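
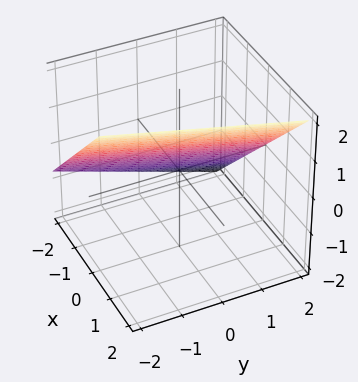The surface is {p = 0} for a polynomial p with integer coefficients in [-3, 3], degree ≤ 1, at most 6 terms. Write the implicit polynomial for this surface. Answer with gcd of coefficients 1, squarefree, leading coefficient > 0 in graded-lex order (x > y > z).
1. Degree: the surface is flat (a plane), so deg p = 1.
2. Observable constraints: it crosses the y-axis at the gridline y = 2.
3. The integer polynomial consistent with all of this is the stated p.

3*x - y - 3*z + 2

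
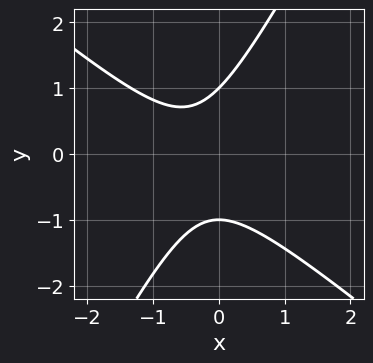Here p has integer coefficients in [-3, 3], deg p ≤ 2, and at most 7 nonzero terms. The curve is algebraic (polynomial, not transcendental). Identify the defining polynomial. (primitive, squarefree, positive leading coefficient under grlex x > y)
3*x^2 + 2*x*y - 2*y^2 + 2*x + 2

(a) The degree is 2 — a generic line meets the curve in up to 2 points.
(b) From the visible intercepts: among the integer gridlines, it crosses the y-axis at y ∈ {-1, 1}; no x-intercept at any integer in the box.
(c) These observations pin down the coefficients.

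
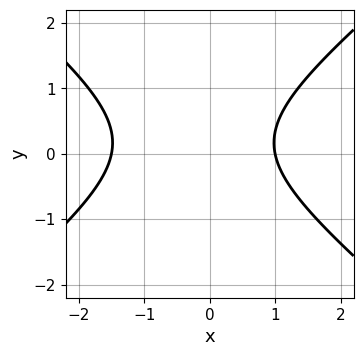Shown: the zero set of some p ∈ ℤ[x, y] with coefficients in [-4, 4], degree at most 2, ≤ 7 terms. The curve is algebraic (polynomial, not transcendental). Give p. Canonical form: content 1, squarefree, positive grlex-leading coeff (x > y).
2*x^2 - 3*y^2 + x + y - 3

1. deg p = 2. A generic line meets the curve in up to 2 points.
2. Reading off the gridlines: it misses every integer gridline on the y-axis; it crosses the x-axis at the gridline x = 1.
3. Fitting integer coefficients to these (and the overall shape) gives p.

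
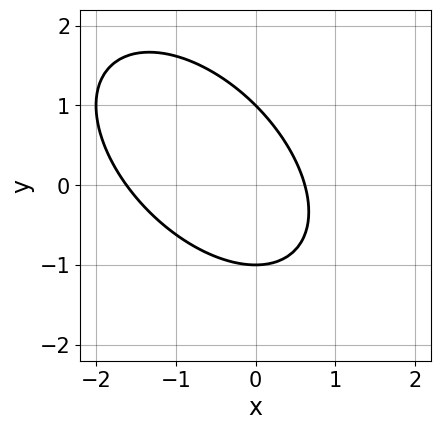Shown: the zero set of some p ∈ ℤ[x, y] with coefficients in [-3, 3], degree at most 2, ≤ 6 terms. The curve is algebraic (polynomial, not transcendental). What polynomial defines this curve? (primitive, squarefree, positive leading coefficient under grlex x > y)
x^2 + x*y + y^2 + x - 1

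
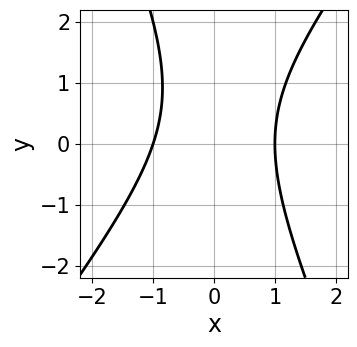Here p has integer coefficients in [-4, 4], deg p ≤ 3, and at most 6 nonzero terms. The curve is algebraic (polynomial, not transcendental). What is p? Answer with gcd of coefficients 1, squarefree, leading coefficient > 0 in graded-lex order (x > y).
3*x^2 - x*y - y^2 + y - 3

First, the degree is 2 — the shape is more complex than any degree-1 curve.
Then, reading off the gridlines: the curve avoids every integer y-axis point in the box; the x-axis gridline crossings are at x ∈ {-1, 1}.
Finally, the integer polynomial consistent with all of this is the stated p.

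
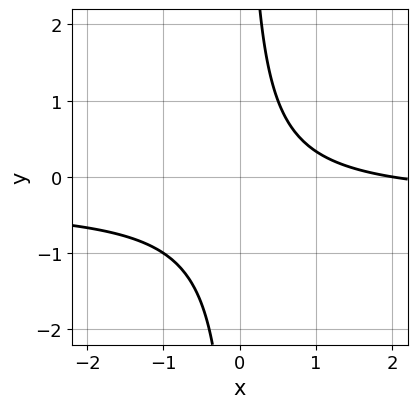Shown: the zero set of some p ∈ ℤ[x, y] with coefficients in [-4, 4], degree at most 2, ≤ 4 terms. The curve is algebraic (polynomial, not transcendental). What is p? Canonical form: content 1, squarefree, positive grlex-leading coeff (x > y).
3*x*y + x - 2

(a) The degree is 2 — a generic line meets the curve in up to 2 points.
(b) From the visible intercepts: one x-axis crossing is at x = 2; the curve avoids every integer y-axis point in the box.
(c) Assembling these constraints gives the stated polynomial.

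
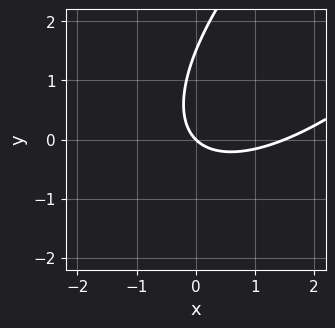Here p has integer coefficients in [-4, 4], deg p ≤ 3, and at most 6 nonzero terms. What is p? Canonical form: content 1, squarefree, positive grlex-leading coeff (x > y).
First, deg p = 2. A generic line meets the curve in up to 2 points.
Then, against the integer gridlines: one y-axis crossing is at y = 0; it crosses the x-axis at the gridline x = 0.
Finally, putting this together gives p.

2*x^2 - 3*x*y + 2*y^2 - 3*x - 3*y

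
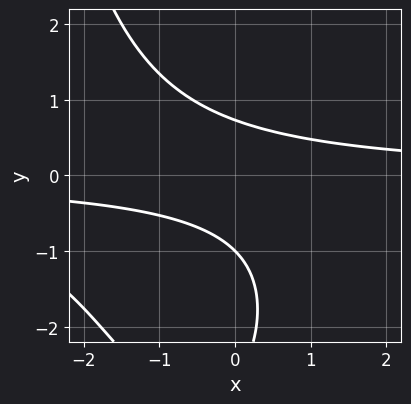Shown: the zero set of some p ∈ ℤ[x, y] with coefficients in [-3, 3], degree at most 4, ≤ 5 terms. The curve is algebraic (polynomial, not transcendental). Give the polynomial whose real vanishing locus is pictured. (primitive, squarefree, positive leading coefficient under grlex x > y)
Degree: no degree-3 curve has this shape, so deg p = 4.
Checking where it meets the axes: one y-axis crossing is at y = -1; it misses every integer gridline on the x-axis.
Putting this together gives p.

x^2*y^2 - y^3 - 3*x*y - 3*y^2 + 2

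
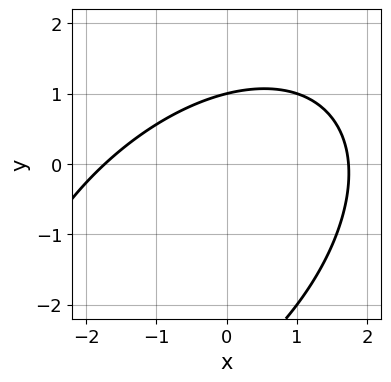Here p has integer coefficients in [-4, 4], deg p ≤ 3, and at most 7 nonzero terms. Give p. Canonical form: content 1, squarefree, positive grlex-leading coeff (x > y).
x^2 - x*y + y^2 + 2*y - 3

(a) deg p = 2. The shape is more complex than any degree-1 curve.
(b) Against the integer gridlines: one y-axis crossing is at y = 1.
(c) Assembling these constraints gives the stated polynomial.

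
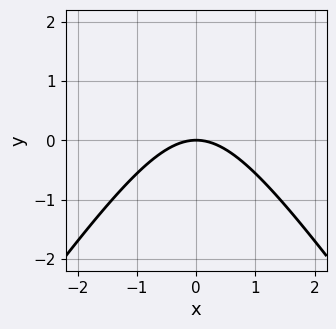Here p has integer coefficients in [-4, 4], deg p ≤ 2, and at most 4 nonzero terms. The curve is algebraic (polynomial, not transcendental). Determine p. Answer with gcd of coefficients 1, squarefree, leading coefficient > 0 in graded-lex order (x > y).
2*x^2 - y^2 + 3*y

(a) Degree: the shape is more complex than any degree-1 curve, so deg p = 2.
(b) Symmetries: it's symmetric under x → −x, forcing even powers of x.
(c) Against the integer gridlines: one y-axis crossing is at y = 0; it meets the x-axis at x = 0 (among the integer gridlines).
(d) These observations pin down the coefficients.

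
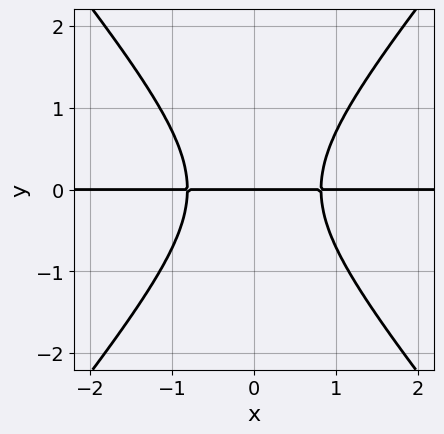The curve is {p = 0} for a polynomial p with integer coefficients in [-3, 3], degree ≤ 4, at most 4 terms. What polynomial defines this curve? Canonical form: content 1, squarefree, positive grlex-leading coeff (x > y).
3*x^2*y - 2*y^3 - 2*y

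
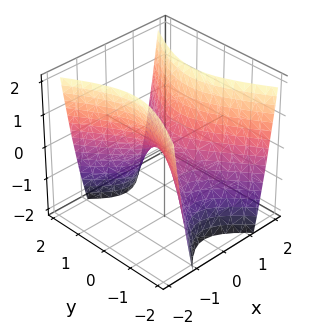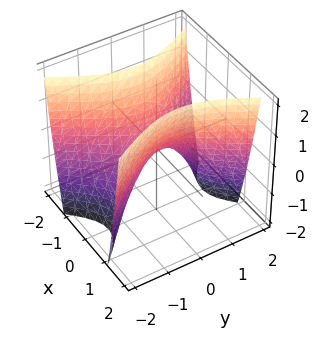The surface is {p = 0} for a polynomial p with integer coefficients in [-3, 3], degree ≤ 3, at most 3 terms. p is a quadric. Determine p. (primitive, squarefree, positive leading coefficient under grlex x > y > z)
The degree is 2 — a hyperbolic paraboloid; a quadric.
Symmetries: mirror symmetry y ↦ −y ⇒ only even powers of y; the x ↦ −x reflection is a symmetry, so x appears only in even powers.
Reading off the gridlines: it meets the x-axis at x = 0 (among the integer gridlines); one y-axis crossing is at y = 0.
Solving for integer coefficients yields p as stated.

2*x^2 - y^2 - z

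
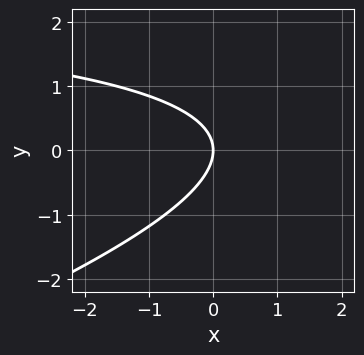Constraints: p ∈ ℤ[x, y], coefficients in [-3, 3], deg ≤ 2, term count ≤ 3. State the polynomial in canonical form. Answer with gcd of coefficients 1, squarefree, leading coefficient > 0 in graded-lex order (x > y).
x*y - 3*y^2 - 3*x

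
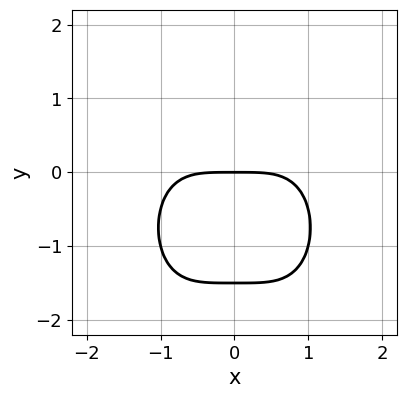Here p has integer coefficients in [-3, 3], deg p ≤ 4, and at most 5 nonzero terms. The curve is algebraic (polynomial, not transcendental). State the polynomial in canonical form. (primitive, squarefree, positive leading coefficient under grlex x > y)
First, the degree is 4 — the shape is more complex than any degree-3 curve.
Then, symmetries: mirror symmetry x ↦ −x ⇒ only even powers of x.
Then, reading off the gridlines: it crosses the x-axis at the gridline x = 0; one y-axis crossing is at y = 0.
Finally, these observations pin down the coefficients.

x^4 + 2*y^2 + 3*y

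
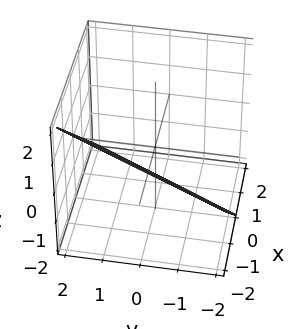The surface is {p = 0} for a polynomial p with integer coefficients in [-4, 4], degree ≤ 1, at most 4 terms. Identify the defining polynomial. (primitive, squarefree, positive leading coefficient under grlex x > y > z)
2*x - y + 2*z + 2

(a) deg p = 1.
(b) From the visible intercepts: it crosses the z-axis at the gridline z = -1; it meets the x-axis at x = -1 (among the integer gridlines); it meets the y-axis at y = 2 (among the integer gridlines).
(c) Putting this together gives p.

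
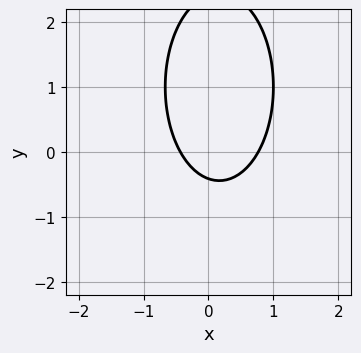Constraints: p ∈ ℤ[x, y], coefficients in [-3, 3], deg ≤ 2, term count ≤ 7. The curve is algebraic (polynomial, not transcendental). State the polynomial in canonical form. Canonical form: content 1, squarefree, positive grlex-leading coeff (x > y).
3*x^2 + y^2 - x - 2*y - 1

1. Degree: no degree-1 curve has this shape, so deg p = 2.
2. The integer polynomial consistent with all of this is the stated p.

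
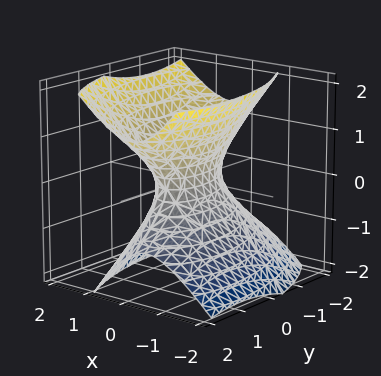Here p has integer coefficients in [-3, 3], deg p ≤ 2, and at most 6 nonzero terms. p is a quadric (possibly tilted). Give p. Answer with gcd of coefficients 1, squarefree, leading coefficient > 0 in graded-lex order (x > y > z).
3*x^2 + x*y - x*z + y^2 - 2*z^2 - 1

(a) deg p = 2.
(b) Reading off the gridlines: among the integer gridlines, it crosses the y-axis at y ∈ {-1, 1}; it misses every integer gridline on the z-axis.
(c) Matching integer coefficients to the picture gives p.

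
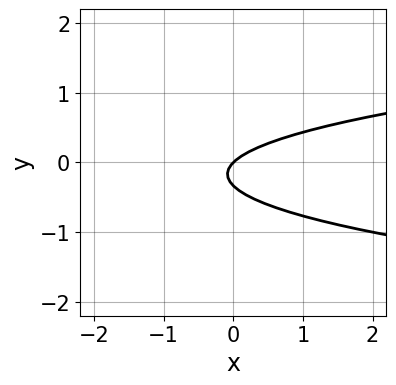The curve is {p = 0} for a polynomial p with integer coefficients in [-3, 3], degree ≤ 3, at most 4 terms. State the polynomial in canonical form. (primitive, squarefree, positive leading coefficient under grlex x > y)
3*y^2 - x + y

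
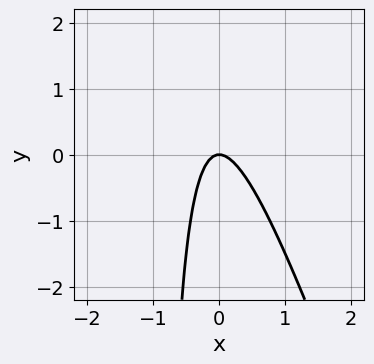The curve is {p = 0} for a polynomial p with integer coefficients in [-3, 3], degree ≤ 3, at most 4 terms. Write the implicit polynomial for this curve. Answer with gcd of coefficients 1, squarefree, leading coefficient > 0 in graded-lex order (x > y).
deg p = 2. A generic line meets the curve in up to 2 points.
Checking where it meets the axes: it meets the y-axis at y = 0 (among the integer gridlines); one x-axis crossing is at x = 0.
Matching integer coefficients to the picture gives p.

3*x^2 + x*y + y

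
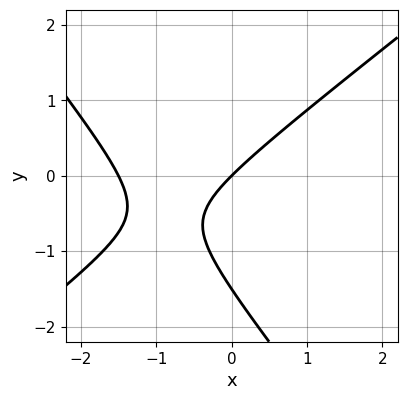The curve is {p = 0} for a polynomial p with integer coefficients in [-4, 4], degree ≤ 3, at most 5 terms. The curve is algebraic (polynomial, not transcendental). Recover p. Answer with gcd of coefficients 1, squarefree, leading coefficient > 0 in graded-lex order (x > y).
Degree: no degree-1 curve has this shape, so deg p = 2.
Against the integer gridlines: it crosses the x-axis at the gridline x = 0; it crosses the y-axis at the gridline y = 0.
Putting this together gives p.

2*x^2 - x*y - 2*y^2 + 3*x - 3*y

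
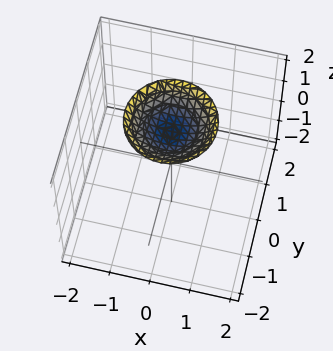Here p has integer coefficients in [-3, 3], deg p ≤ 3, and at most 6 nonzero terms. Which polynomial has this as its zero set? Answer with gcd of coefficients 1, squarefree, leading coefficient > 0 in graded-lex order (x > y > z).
x^2 + y^2 - 2*z + 3

(a) The degree is 2 — no degree-1 surface has this shape.
(b) Symmetries: every cross-section ⟂ z is a circle, so x, y appear only via x² + y².
(c) Against the integer gridlines: no y-intercept at any integer in the box; the surface avoids every integer x-axis point in the box.
(d) Solving for integer coefficients yields p as stated.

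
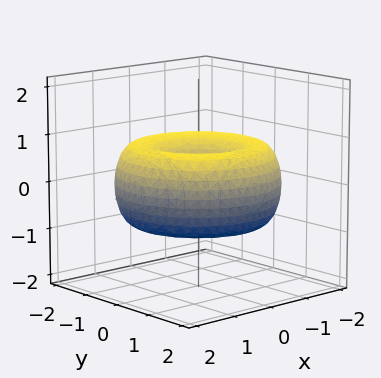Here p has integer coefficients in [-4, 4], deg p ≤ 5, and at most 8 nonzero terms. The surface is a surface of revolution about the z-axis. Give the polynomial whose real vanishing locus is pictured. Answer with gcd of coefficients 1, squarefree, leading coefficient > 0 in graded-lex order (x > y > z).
deg p = 4. A generic line meets the surface in up to 4 points.
By symmetry, the z-axis is an axis of rotation, so x and y enter only as x² + y².
Checking where it meets the axes: it meets the y-axis at y = 0 (among the integer gridlines); a circular section at z = 0 has radius between 1 and 2; one x-axis crossing is at x = 0; one z-axis crossing is at z = 0.
Matching integer coefficients to the picture gives p.

x^4 + 2*x^2*y^2 + y^4 - 3*x^2 - 3*y^2 + 3*z^2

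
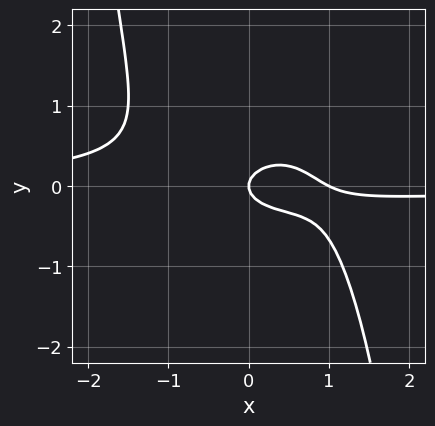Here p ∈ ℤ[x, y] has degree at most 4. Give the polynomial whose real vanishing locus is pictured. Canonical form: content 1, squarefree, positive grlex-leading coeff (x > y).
The degree is 4 — no degree-3 curve has this shape.
Observable constraints: the x-axis gridline crossings are at x ∈ {0, 1}; one y-axis crossing is at y = 0.
Fitting integer coefficients to these (and the overall shape) gives p.

2*x^3*y + x^2 + 3*y^2 - x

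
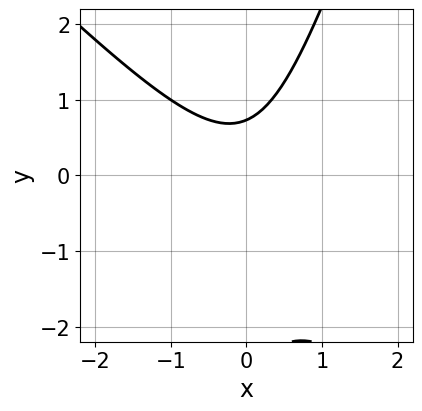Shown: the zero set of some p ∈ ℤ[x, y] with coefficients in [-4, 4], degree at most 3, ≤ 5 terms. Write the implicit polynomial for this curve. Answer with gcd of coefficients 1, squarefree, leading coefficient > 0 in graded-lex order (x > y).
deg p = 2. No degree-1 curve has this shape.
Checking where it meets the axes: no x-intercept at any integer in the box.
These observations pin down the coefficients.

3*x^2 + 2*x*y - y^2 - 2*y + 2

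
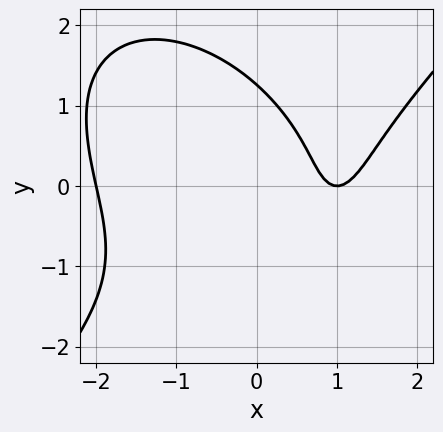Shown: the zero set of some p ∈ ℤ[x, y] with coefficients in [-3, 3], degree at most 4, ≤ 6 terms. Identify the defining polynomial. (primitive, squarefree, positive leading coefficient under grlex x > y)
First, the degree is 3 — a generic line meets the curve in up to 3 points.
Next, reading off the gridlines: the x-axis gridline crossings are at x ∈ {-2, 1}.
Finally, putting this together gives p.

x^3 - y^3 - x*y - 3*x + 2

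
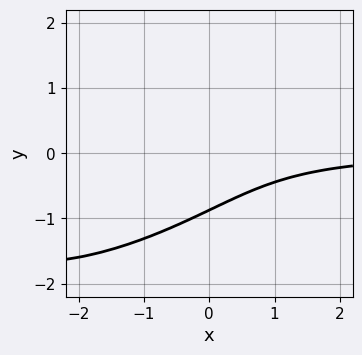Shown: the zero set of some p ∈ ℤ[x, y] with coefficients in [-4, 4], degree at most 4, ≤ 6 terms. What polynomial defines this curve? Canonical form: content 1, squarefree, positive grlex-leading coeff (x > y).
The degree is 3 — the shape is more complex than any degree-2 curve.
Checking where it meets the axes: the curve avoids every integer x-axis point in the box.
Matching integer coefficients to the picture gives p.

x^2*y - 2*x*y^2 + 3*y^3 + 2*x*y + 2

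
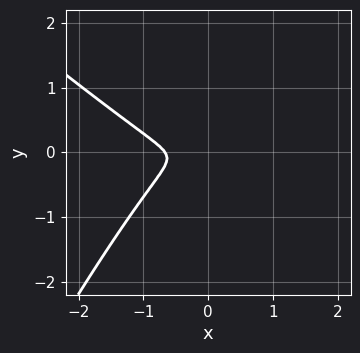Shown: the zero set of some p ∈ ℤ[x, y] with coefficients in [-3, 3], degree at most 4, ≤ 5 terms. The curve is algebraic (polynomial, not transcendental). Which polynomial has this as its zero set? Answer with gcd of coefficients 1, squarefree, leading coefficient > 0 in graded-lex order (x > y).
deg p = 3. A generic line meets the curve in up to 3 points.
Putting this together gives p.

3*x^3 + 2*x^2*y - 2*x*y^2 + 2*x^2 + 3*y^2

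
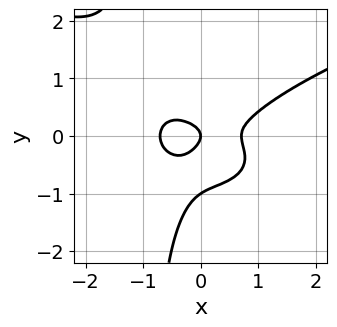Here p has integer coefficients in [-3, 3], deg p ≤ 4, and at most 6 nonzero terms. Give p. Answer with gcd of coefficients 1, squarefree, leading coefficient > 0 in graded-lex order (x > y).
3*x*y^3 - 2*x^3 + 3*y^3 + 3*y^2 + x

First, the degree is 4 — the shape is more complex than any degree-3 curve.
Then, checking where it meets the axes: the y-axis gridline crossings are at y ∈ {-1, 0}; it crosses the x-axis at the gridline x = 0.
Finally, together with the visible shape, these determine p as stated.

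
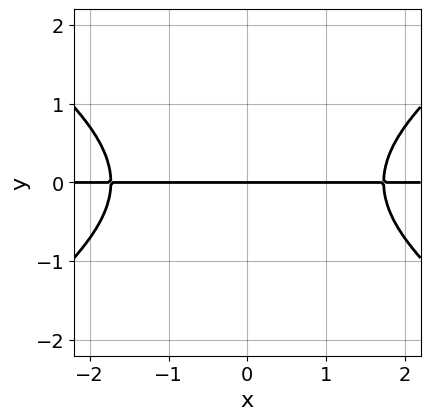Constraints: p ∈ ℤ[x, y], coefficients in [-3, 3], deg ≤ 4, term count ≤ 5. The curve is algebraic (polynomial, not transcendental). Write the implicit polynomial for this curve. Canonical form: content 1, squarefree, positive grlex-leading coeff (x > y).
x^2*y - 2*y^3 - 3*y

1. The degree is 3 — the shape is more complex than any degree-2 curve.
2. Symmetries: mirror symmetry x ↦ −x ⇒ only even powers of x.
3. Observable constraints: every point of the x-axis in the box is on the curve; it meets the y-axis at y = 0 (among the integer gridlines).
4. These observations pin down the coefficients.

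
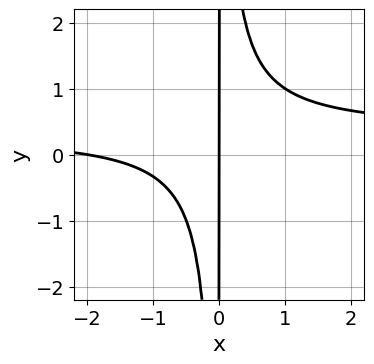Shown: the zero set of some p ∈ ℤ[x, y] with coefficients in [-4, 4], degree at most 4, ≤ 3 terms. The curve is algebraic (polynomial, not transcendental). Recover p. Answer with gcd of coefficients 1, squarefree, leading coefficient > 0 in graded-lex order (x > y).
3*x^2*y - x^2 - 2*x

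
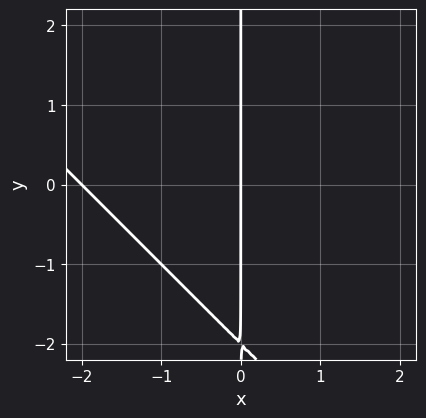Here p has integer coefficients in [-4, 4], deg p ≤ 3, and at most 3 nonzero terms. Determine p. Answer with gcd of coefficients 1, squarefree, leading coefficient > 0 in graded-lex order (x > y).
(a) Degree: the shape is more complex than any degree-1 curve, so deg p = 2.
(b) Reading off the gridlines: every point of the y-axis in the box is on the curve; among the integer gridlines, it crosses the x-axis at x ∈ {-2, 0}.
(c) The integer polynomial consistent with all of this is the stated p.

x^2 + x*y + 2*x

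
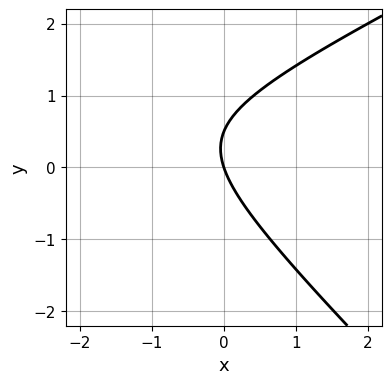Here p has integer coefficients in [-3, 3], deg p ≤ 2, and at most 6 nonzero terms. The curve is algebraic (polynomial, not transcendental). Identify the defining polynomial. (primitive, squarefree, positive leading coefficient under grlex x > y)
(a) deg p = 2.
(b) From the axis intercepts and sections: it meets the y-axis at y = 0 (among the integer gridlines); it crosses the x-axis at the gridline x = 0.
(c) These observations pin down the coefficients.

x^2 - x*y - 2*y^2 + 3*x + y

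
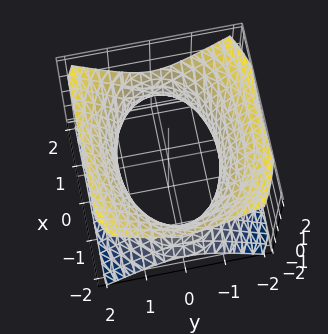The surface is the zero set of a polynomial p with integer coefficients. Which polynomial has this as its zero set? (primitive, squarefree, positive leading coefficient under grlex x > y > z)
First, the degree is 2 — an hourglass — one-sheet hyperboloid; a quadric.
Then, symmetries: the z ↦ −z reflection is a symmetry, so z appears only in even powers; it's symmetric under x → −x, forcing even powers of x; mirror symmetry y ↦ −y ⇒ only even powers of y.
Then, from the visible intercepts: it misses every integer gridline on the z-axis.
Finally, assembling these constraints gives the stated polynomial.

x^2 + 2*y^2 - 2*z^2 - 3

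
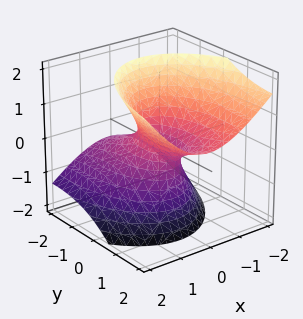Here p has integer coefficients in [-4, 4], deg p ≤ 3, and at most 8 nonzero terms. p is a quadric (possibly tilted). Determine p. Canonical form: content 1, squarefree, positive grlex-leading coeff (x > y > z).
3*x^2 + x*z + y^2 - 3*y*z - 2*z^2 - 1

(a) deg p = 2.
(b) From the axis intercepts and sections: the y-axis gridline crossings are at y ∈ {-1, 1}; no z-intercept at any integer in the box.
(c) Fitting integer coefficients to these (and the overall shape) gives p.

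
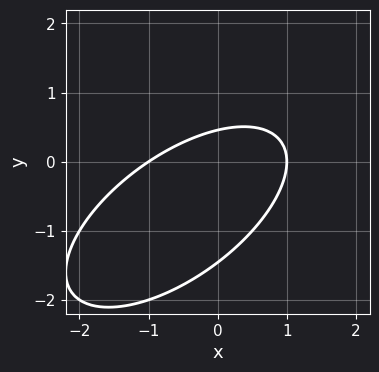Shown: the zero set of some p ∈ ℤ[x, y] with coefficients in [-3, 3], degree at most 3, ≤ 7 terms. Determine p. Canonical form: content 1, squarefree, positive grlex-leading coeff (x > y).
2*x^2 - 3*x*y + 3*y^2 + 3*y - 2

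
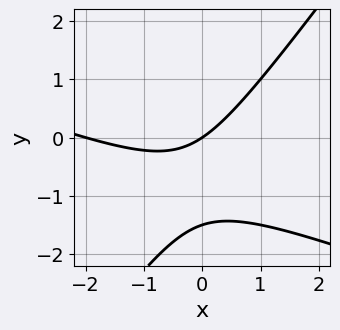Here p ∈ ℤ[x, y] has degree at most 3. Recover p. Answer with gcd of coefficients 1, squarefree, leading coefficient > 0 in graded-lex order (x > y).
x^2 + 2*x*y - 2*y^2 + 2*x - 3*y

(a) The degree is 2 — the shape is more complex than any degree-1 curve.
(b) From the axis intercepts and sections: the x-axis gridline crossings are at x ∈ {-2, 0}; one y-axis crossing is at y = 0.
(c) Together with the visible shape, these determine p as stated.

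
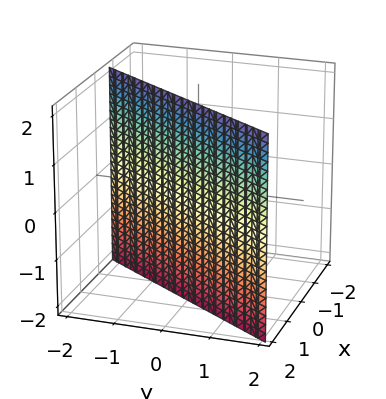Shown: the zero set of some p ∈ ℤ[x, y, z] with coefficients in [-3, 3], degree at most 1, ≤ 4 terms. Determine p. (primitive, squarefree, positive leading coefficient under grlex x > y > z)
3*x - 2*y - 2

deg p = 1. Every cross-section is a straight line — this is a plane.
Against the integer gridlines: it meets the y-axis at y = -1 (among the integer gridlines); the surface avoids every integer z-axis point in the box.
Matching integer coefficients to the picture gives p.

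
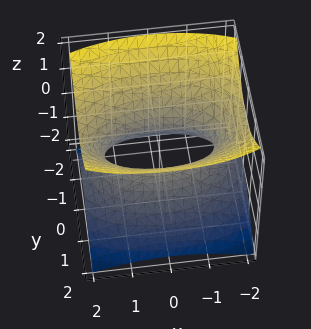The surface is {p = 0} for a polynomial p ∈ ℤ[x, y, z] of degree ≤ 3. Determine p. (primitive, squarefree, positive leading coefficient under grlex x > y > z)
First, degree: one connected sheet with a waist; a quadric, so deg p = 2.
Then, symmetries: mirror symmetry z ↦ −z ⇒ only even powers of z; mirror symmetry x ↦ −x ⇒ only even powers of x; it's symmetric under y → −y, forcing even powers of y.
Next, against the integer gridlines: the surface avoids every integer z-axis point in the box.
Finally, these observations pin down the coefficients.

x^2 + 3*y^2 - 3*z^2 - 2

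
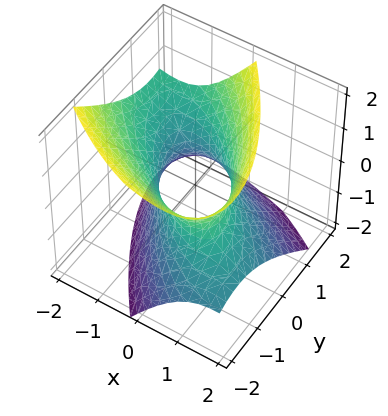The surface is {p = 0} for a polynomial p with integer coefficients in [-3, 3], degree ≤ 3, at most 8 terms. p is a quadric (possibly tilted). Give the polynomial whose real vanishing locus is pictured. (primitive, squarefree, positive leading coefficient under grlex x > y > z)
Degree: the shape is more complex than any degree-1 surface, so deg p = 2.
From the visible intercepts: the surface avoids every integer z-axis point in the box; the x-axis gridline crossings are at x ∈ {-1, 1}; the y-axis gridline crossings are at y ∈ {-1, 1}.
Solving for integer coefficients yields p as stated.

2*x^2 + 3*x*y + 2*x*z + 2*y^2 - 2*z^2 - 2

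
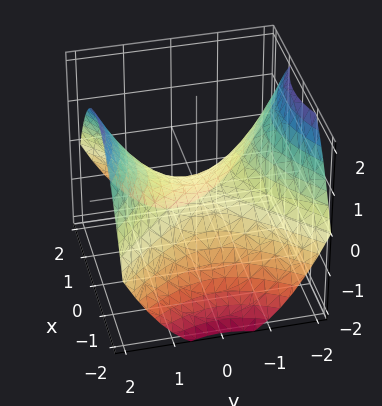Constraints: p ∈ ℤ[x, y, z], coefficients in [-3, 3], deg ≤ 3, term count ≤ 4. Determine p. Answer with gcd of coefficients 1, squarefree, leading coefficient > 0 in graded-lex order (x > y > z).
deg p = 2.
Symmetries: the x ↦ −x reflection is a symmetry, so x appears only in even powers; it's symmetric under y → −y, forcing even powers of y.
From the visible intercepts: one z-axis crossing is at z = 0; one y-axis crossing is at y = 0; it crosses the x-axis at the gridline x = 0.
These observations pin down the coefficients.

x^2 - y^2 + 2*z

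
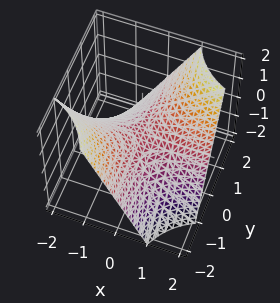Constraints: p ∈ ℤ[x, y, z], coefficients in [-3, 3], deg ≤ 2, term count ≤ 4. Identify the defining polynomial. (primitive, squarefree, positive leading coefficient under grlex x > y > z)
x*y - z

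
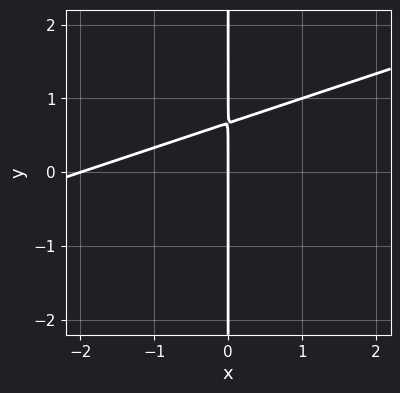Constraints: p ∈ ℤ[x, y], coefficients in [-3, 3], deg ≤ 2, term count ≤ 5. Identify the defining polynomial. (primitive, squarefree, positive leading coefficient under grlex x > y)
x^2 - 3*x*y + 2*x

1. Degree: a generic line meets the curve in up to 2 points, so deg p = 2.
2. From the visible intercepts: the visible y-axis segment lies entirely on the curve; among the integer gridlines, it crosses the x-axis at x ∈ {-2, 0}.
3. These observations pin down the coefficients.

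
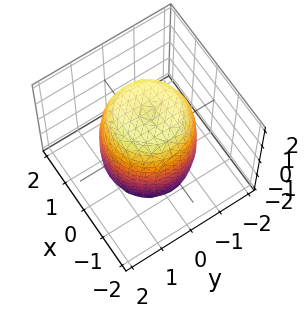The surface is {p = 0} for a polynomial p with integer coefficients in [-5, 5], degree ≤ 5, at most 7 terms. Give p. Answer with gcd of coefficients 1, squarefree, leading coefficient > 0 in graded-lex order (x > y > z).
(a) Degree: a generic line meets the surface in up to 4 points, so deg p = 4.
(b) Symmetries: every cross-section ⟂ z is a circle, so x, y appear only via x² + y².
(c) From the visible intercepts: a circular section at z = 1 has radius between 1 and 2.
(d) Fitting integer coefficients to these (and the overall shape) gives p.

2*x^4 + 4*x^2*y^2 + 2*y^4 - 2*x^2 - 2*y^2 + z^2 - 3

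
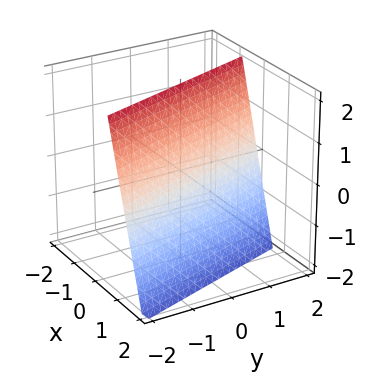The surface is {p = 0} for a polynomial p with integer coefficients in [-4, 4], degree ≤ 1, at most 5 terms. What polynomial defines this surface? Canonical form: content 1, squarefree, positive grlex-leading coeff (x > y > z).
3*x + y + z - 2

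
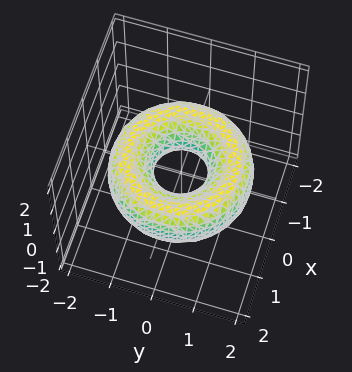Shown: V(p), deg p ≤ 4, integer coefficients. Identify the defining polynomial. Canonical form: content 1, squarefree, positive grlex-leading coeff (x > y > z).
The degree is 4 — no degree-3 surface has this shape.
Symmetries: rotational symmetry about the z-axis ⇒ p depends on x, y only through x² + y².
From the axis intercepts and sections: it misses every integer gridline on the z-axis; a circular section at z = 0 has radius between 0 and 1.
The integer polynomial consistent with all of this is the stated p.

x^4 + 2*x^2*y^2 + y^4 - 3*x^2 - 3*y^2 + 3*z^2 + 1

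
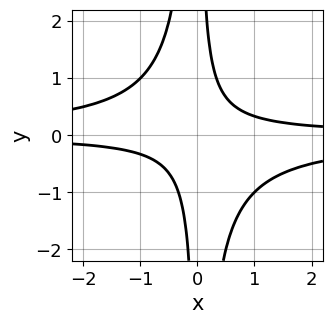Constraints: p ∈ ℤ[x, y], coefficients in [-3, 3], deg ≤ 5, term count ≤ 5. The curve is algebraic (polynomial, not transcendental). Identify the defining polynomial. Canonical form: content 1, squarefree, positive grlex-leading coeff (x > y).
1. deg p = 4.
2. Against the integer gridlines: it misses every integer gridline on the x-axis; no y-intercept at any integer in the box.
3. These observations pin down the coefficients.

3*x^2*y^2 + 2*x*y - 1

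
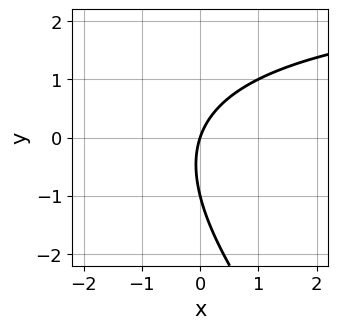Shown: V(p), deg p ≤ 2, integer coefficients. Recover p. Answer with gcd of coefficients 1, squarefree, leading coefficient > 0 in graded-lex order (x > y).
x*y + y^2 - 3*x + y

deg p = 2.
Reading off the gridlines: the y-axis gridline crossings are at y ∈ {-1, 0}; one x-axis crossing is at x = 0.
Assembling these constraints gives the stated polynomial.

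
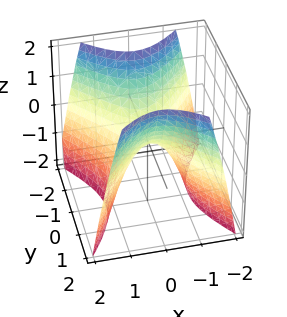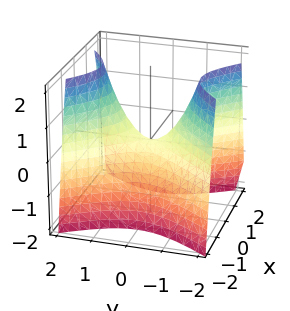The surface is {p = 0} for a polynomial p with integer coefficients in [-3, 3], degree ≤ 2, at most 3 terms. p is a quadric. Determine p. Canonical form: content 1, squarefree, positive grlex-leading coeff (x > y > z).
3*x^2 - 2*y^2 + 2*z

deg p = 2. A hyperbolic paraboloid; a quadric.
Symmetries: the x ↦ −x reflection is a symmetry, so x appears only in even powers; mirror symmetry y ↦ −y ⇒ only even powers of y.
From the visible intercepts: one x-axis crossing is at x = 0; it meets the y-axis at y = 0 (among the integer gridlines); one z-axis crossing is at z = 0.
Matching integer coefficients to the picture gives p.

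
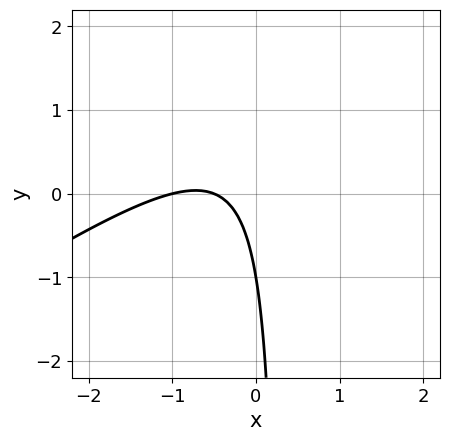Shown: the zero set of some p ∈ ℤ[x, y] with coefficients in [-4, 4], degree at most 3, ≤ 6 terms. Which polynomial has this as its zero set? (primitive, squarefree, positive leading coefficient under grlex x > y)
2*x^2 - 3*x*y + 3*x + y + 1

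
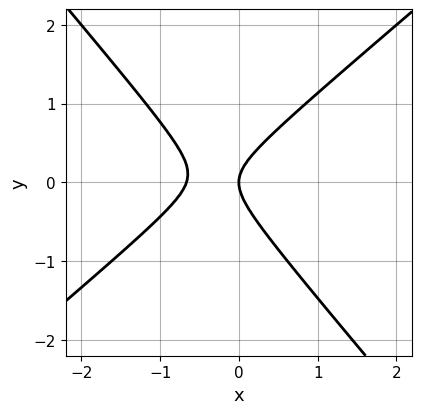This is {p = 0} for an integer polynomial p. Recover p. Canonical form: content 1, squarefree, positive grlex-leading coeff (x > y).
Degree: no degree-1 curve has this shape, so deg p = 2.
From the visible intercepts: it meets the y-axis at y = 0 (among the integer gridlines); it meets the x-axis at x = 0 (among the integer gridlines).
Putting this together gives p.

3*x^2 - x*y - 3*y^2 + 2*x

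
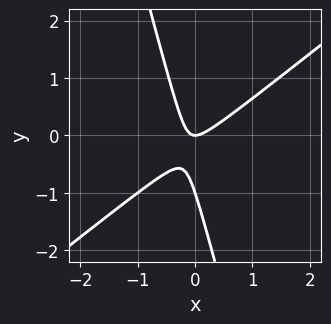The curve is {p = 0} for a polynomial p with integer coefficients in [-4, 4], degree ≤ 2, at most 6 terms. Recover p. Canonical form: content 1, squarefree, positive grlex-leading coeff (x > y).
3*x^2 - 3*x*y - y^2 - y

First, deg p = 2.
Next, reading off the gridlines: one x-axis crossing is at x = 0; the y-axis gridline crossings are at y ∈ {-1, 0}.
Finally, assembling these constraints gives the stated polynomial.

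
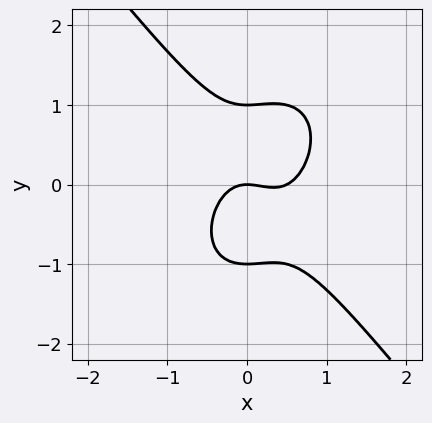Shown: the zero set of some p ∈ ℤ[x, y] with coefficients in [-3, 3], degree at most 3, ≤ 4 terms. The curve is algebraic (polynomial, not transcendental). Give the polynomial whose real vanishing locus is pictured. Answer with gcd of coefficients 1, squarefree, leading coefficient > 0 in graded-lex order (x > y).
1. Degree: the shape is more complex than any degree-2 curve, so deg p = 3.
2. From the visible intercepts: it meets the x-axis at x = 0 (among the integer gridlines); among the integer gridlines, it crosses the y-axis at y ∈ {-1, 0, 1}.
3. These observations pin down the coefficients.

2*x^3 + y^3 - x^2 - y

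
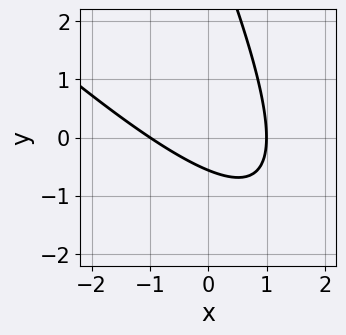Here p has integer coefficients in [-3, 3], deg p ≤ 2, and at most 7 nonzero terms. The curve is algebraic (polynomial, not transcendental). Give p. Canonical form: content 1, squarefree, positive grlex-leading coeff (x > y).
Degree: no degree-1 curve has this shape, so deg p = 2.
From the visible intercepts: the x-axis gridline crossings are at x ∈ {-1, 1}.
Together with the visible shape, these determine p as stated.

2*x^2 + 3*x*y + y^2 - 3*y - 2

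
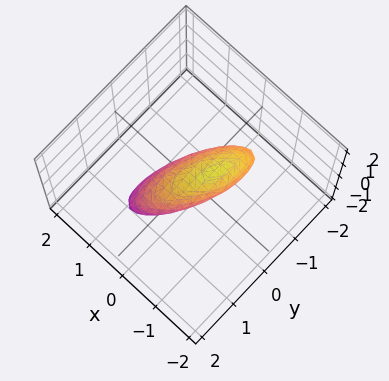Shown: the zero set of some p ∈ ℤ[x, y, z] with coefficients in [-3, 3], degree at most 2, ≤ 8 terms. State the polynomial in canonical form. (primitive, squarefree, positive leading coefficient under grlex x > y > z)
3*x^2 - 2*x*y + 2*x*z + y^2 + 2*z^2 - 1

First, the degree is 2 — a generic line meets the surface in up to 2 points.
Then, from the axis intercepts and sections: among the integer gridlines, it crosses the y-axis at y ∈ {-1, 1}.
Finally, these observations pin down the coefficients.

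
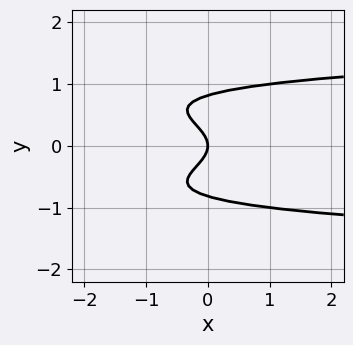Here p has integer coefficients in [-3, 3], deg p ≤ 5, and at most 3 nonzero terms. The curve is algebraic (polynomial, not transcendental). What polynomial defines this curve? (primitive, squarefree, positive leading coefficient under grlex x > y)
3*y^4 - 2*y^2 - x

1. deg p = 4. No degree-3 curve has this shape.
2. Symmetries: mirror symmetry y ↦ −y ⇒ only even powers of y.
3. Checking where it meets the axes: it crosses the x-axis at the gridline x = 0; one y-axis crossing is at y = 0.
4. Assembling these constraints gives the stated polynomial.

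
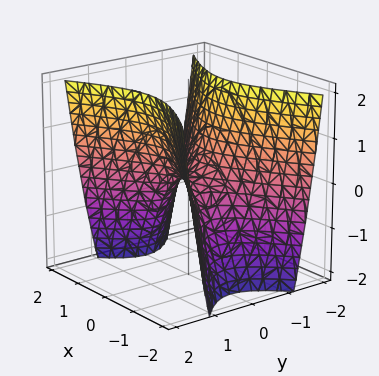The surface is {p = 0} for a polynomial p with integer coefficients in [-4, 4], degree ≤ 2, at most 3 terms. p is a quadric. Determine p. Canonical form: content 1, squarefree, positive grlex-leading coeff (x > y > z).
The degree is 2 — a saddle surface; a quadric.
Symmetries: mirror symmetry x ↦ −x ⇒ only even powers of x; the y ↦ −y reflection is a symmetry, so y appears only in even powers.
From the visible intercepts: it crosses the x-axis at the gridline x = 0; it crosses the z-axis at the gridline z = 0.
Putting this together gives p.

x^2 - 2*y^2 + z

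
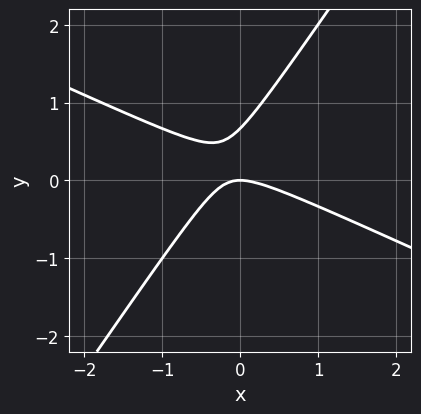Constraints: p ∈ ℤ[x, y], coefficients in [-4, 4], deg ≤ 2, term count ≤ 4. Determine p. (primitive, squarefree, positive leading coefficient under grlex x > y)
First, degree: the shape is more complex than any degree-1 curve, so deg p = 2.
Next, checking where it meets the axes: it meets the x-axis at x = 0 (among the integer gridlines); one y-axis crossing is at y = 0.
Finally, matching integer coefficients to the picture gives p.

2*x^2 + 3*x*y - 3*y^2 + 2*y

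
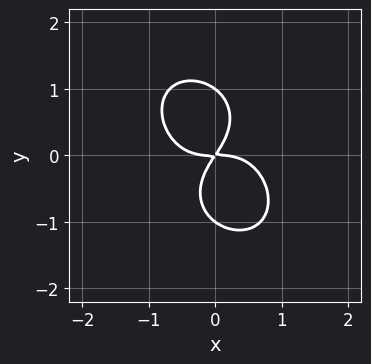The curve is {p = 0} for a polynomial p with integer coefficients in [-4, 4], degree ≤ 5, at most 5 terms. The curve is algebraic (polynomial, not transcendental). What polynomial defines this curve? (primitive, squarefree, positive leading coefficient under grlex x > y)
1. The degree is 4 — the shape is more complex than any degree-3 curve.
2. Observable constraints: the y-axis gridline crossings are at y ∈ {-1, 0, 1}; it meets the x-axis at x = 0 (among the integer gridlines).
3. Matching integer coefficients to the picture gives p.

3*x^4 + 3*x^2*y^2 + 2*y^4 + 3*x*y - 2*y^2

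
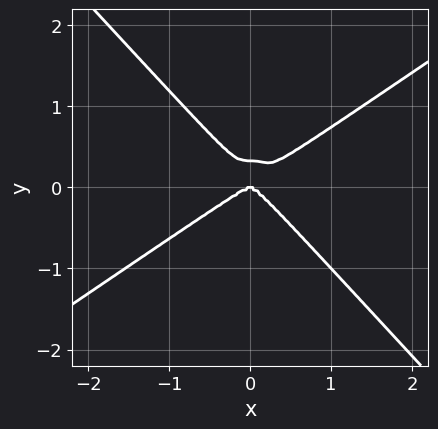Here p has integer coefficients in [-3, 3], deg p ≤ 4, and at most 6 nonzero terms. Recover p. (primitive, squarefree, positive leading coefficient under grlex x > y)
2*x^4 - 2*x^3*y - 3*y^4 + y^3

1. Degree: a generic line meets the curve in up to 4 points, so deg p = 4.
2. Reading off the gridlines: one y-axis crossing is at y = 0; it meets the x-axis at x = 0 (among the integer gridlines).
3. Assembling these constraints gives the stated polynomial.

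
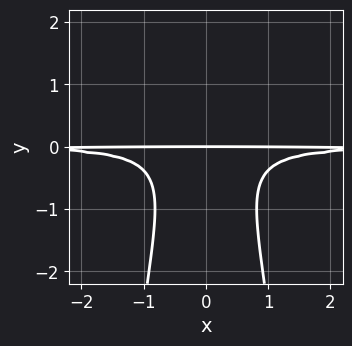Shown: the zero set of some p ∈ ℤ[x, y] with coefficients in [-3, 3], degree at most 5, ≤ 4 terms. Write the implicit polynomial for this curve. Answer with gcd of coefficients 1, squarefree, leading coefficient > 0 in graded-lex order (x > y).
3*x^2*y^2 + y^3 + y

First, degree: the shape is more complex than any degree-3 curve, so deg p = 4.
Next, symmetries: it's symmetric under x → −x, forcing even powers of x.
Next, observable constraints: the visible x-axis segment lies entirely on the curve; one y-axis crossing is at y = 0.
Finally, assembling these constraints gives the stated polynomial.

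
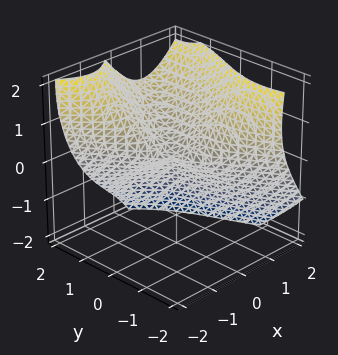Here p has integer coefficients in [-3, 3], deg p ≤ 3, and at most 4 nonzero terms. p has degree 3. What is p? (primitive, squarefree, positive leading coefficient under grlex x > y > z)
(a) deg p = 3.
(b) From the axis intercepts and sections: it meets the x-axis at x = 0 (among the integer gridlines); one z-axis crossing is at z = 0; one y-axis crossing is at y = 0.
(c) The integer polynomial consistent with all of this is the stated p.

3*x^3 - 3*x*y*z + y^3 - 3*z^2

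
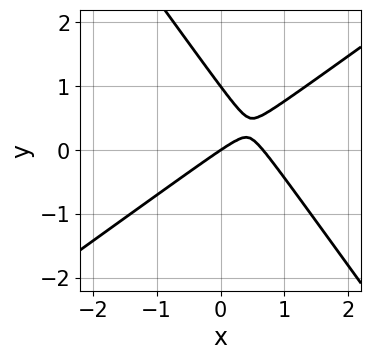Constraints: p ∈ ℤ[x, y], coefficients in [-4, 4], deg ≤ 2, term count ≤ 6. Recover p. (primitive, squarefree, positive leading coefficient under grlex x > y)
(a) The degree is 2 — no degree-1 curve has this shape.
(b) From the axis intercepts and sections: it meets the x-axis at x = 0 (among the integer gridlines); among the integer gridlines, it crosses the y-axis at y ∈ {0, 1}.
(c) Putting this together gives p.

3*x^2 - 2*x*y - 3*y^2 - 2*x + 3*y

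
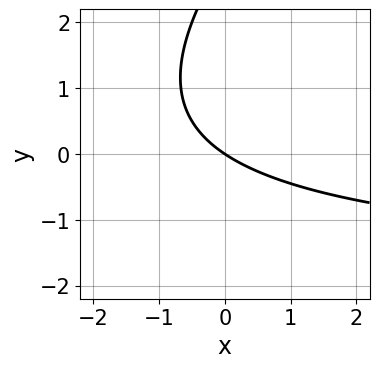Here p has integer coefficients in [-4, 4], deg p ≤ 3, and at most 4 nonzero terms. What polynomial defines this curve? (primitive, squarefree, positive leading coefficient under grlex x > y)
x*y - y^2 + 2*x + 3*y

First, the degree is 2 — the shape is more complex than any degree-1 curve.
Next, against the integer gridlines: one y-axis crossing is at y = 0; one x-axis crossing is at x = 0.
Finally, putting this together gives p.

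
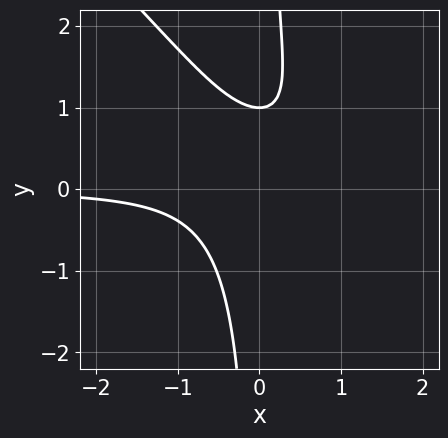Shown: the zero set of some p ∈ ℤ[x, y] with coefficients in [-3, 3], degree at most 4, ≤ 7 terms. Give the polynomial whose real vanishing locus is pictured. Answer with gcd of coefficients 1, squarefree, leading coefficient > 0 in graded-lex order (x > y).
3*x^2*y + 3*x*y^2 - 3*x*y - 2*y + 2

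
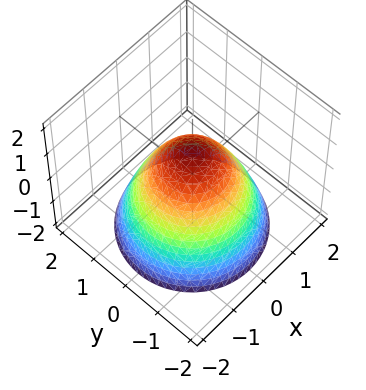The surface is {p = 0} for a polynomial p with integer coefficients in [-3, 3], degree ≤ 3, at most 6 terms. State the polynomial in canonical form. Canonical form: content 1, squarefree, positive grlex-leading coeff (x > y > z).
x^2 + y^2 + z - 1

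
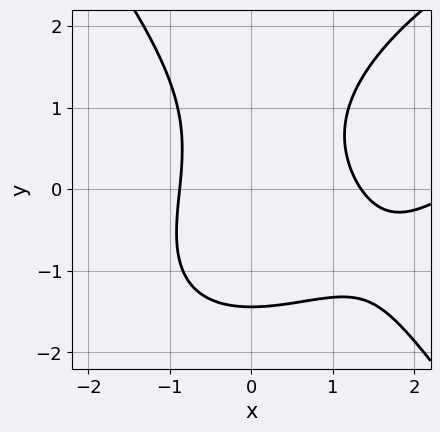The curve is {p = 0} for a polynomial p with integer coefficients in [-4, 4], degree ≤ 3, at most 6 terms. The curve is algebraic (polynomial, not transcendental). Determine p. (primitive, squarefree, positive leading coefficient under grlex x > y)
x^3 - x^2*y + y^3 - 3*x^2 + 3

(a) Degree: no degree-2 curve has this shape, so deg p = 3.
(b) Matching integer coefficients to the picture gives p.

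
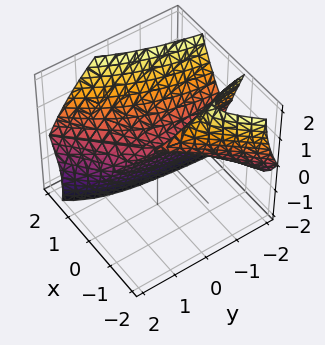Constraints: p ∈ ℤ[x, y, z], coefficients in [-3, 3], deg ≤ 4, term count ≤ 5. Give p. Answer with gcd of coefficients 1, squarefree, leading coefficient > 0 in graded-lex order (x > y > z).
2*x^3 - 2*x^2*y - 2*x*z - z^2

1. deg p = 3.
2. Observable constraints: it crosses the z-axis at the gridline z = 0; every point of the y-axis in the box is on the surface; one x-axis crossing is at x = 0.
3. These observations pin down the coefficients.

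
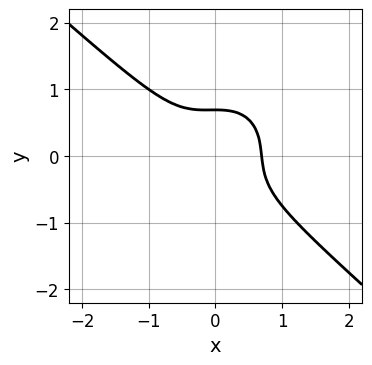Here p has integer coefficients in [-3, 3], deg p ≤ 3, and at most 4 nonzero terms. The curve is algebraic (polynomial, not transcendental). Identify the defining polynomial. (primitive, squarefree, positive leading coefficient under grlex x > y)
3*x^3 + x^2*y + 3*y^3 - 1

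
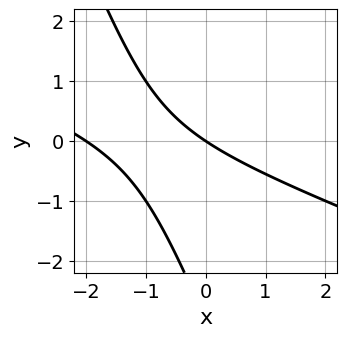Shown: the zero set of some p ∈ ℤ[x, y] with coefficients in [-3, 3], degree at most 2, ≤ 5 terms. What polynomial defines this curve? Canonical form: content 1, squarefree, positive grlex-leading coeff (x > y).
x^2 + 3*x*y + y^2 + 2*x + 3*y

1. deg p = 2. A generic line meets the curve in up to 2 points.
2. From the axis intercepts and sections: among the integer gridlines, it crosses the x-axis at x ∈ {-2, 0}; it meets the y-axis at y = 0 (among the integer gridlines).
3. These observations pin down the coefficients.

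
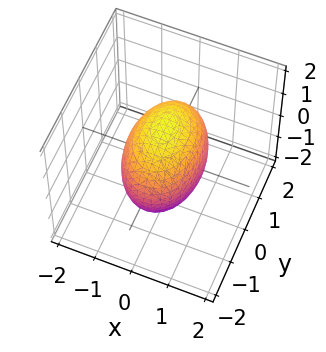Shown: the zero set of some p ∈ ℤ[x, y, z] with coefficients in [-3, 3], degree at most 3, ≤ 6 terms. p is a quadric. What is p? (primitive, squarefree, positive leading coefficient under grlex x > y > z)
2*x^2 + y^2 + z^2 - 2

(a) Degree: bounded and convex; a quadric, so deg p = 2.
(b) Symmetries: the x ↦ −x reflection is a symmetry, so x appears only in even powers; the z ↦ −z reflection is a symmetry, so z appears only in even powers; mirror symmetry y ↦ −y ⇒ only even powers of y.
(c) Against the integer gridlines: the x-axis gridline crossings are at x ∈ {-1, 1}.
(d) The integer polynomial consistent with all of this is the stated p.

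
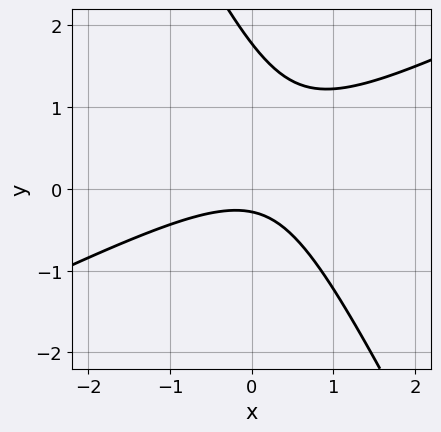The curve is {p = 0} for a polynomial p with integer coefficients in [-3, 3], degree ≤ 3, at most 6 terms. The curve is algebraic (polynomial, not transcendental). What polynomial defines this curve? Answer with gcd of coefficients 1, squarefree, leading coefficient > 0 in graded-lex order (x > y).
2*x^2 - 3*x*y - 2*y^2 + 3*y + 1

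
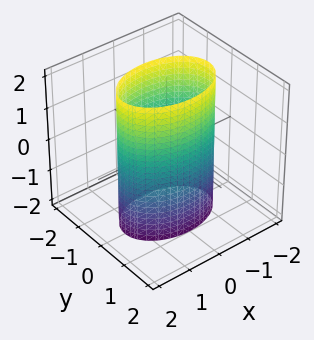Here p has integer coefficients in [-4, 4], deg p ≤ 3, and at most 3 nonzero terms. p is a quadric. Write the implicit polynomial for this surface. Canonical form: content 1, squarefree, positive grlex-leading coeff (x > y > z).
(a) deg p = 2. A cylinder; a quadric.
(b) Symmetries: the x ↦ −x reflection is a symmetry, so x appears only in even powers; the z ↦ −z reflection is a symmetry, so z appears only in even powers; mirror symmetry y ↦ −y ⇒ only even powers of y.
(c) Checking where it meets the axes: no z-intercept at any integer in the box; the y-axis gridline crossings are at y ∈ {-1, 1}.
(d) The integer polynomial consistent with all of this is the stated p.

x^2 + 2*y^2 - 2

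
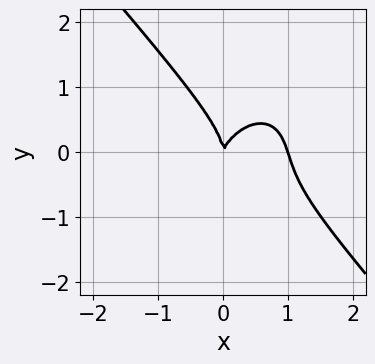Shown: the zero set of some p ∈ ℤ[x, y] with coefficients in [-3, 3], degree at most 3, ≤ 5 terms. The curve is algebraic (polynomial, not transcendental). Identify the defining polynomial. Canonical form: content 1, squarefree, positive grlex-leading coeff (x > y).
3*x^3 + 2*y^3 - 3*x^2 + x*y

First, deg p = 3. A generic line meets the curve in up to 3 points.
Then, checking where it meets the axes: among the integer gridlines, it crosses the x-axis at x ∈ {0, 1}; it crosses the y-axis at the gridline y = 0.
Finally, these observations pin down the coefficients.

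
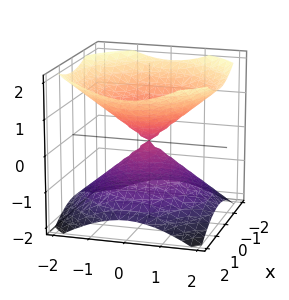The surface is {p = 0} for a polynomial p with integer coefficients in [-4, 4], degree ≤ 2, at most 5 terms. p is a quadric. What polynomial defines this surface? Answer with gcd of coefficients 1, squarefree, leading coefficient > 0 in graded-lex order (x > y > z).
2*x^2 + 2*y^2 - 3*z^2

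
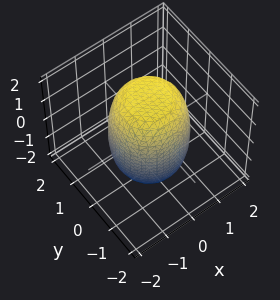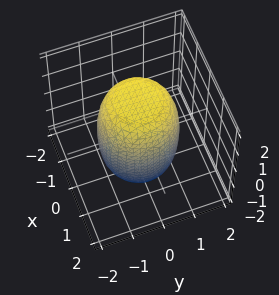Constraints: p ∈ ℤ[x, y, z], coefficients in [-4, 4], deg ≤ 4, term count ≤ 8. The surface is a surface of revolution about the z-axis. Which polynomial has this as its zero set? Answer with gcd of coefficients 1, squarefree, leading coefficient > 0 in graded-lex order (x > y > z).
The degree is 4 — a generic line meets the surface in up to 4 points.
Symmetries: rotational symmetry about the z-axis ⇒ p depends on x, y only through x² + y².
From the visible intercepts: a circular section at z = 0 has radius between 1 and 2.
The integer polynomial consistent with all of this is the stated p.

2*x^4 + 4*x^2*y^2 + 2*y^4 - x^2 - y^2 + z^2 - 3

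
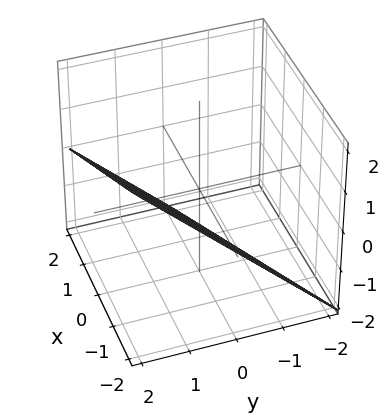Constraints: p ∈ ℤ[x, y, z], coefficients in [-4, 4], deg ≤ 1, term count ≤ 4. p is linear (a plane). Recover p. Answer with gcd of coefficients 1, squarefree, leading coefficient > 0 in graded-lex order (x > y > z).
(a) deg p = 1.
(b) Against the integer gridlines: it crosses the z-axis at the gridline z = -1; it meets the y-axis at y = 1 (among the integer gridlines).
(c) Together with the visible shape, these determine p as stated.

x - 2*y + 2*z + 2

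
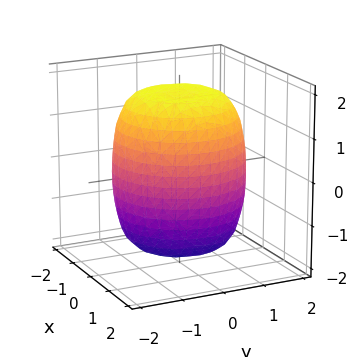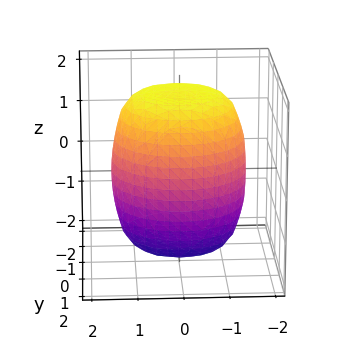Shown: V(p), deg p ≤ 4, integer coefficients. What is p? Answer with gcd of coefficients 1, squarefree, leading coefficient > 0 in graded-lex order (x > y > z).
First, degree: the shape is more complex than any degree-3 surface, so deg p = 4.
Then, symmetries: the surface is invariant under rotation about z: p = q(x² + y², z).
Next, against the integer gridlines: a circular section at z = 1 has radius between 1 and 2.
Finally, fitting integer coefficients to these (and the overall shape) gives p.

x^4 + 2*x^2*y^2 + y^4 - x^2 - y^2 + z^2 - 3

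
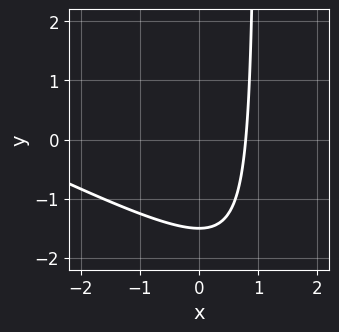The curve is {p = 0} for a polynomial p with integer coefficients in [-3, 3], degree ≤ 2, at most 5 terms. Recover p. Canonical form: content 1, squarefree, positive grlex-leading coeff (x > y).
x^2 + 2*x*y + 3*x - 2*y - 3

deg p = 2. The shape is more complex than any degree-1 curve.
The integer polynomial consistent with all of this is the stated p.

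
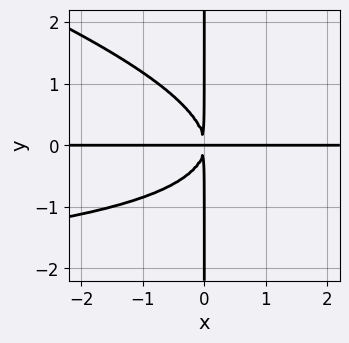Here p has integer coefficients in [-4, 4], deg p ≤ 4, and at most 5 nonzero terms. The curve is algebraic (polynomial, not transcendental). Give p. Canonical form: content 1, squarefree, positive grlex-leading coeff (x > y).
1. The degree is 4 — the shape is more complex than any degree-3 curve.
2. From the visible intercepts: every point of the y-axis in the box is on the curve; the visible x-axis segment lies entirely on the curve.
3. Putting this together gives p.

x^2*y^2 + 3*x*y^3 + 3*x^2*y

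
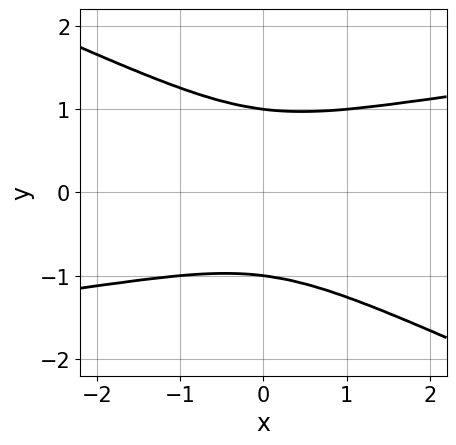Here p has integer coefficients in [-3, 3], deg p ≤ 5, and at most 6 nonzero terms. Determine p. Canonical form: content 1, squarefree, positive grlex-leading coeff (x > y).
1. Degree: the shape is more complex than any degree-3 curve, so deg p = 4.
2. Reading off the gridlines: it misses every integer gridline on the x-axis; the y-axis gridline crossings are at y ∈ {-1, 1}.
3. Fitting integer coefficients to these (and the overall shape) gives p.

x*y^3 + 2*y^4 - x^2 - 2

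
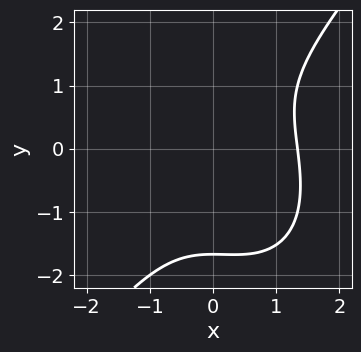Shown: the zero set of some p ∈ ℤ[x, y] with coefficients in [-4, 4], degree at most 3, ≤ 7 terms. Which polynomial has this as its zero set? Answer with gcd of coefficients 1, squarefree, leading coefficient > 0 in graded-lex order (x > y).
2*x^3 - y^3 - x^2 + y - 3

1. The degree is 3 — a generic line meets the curve in up to 3 points.
2. Solving for integer coefficients yields p as stated.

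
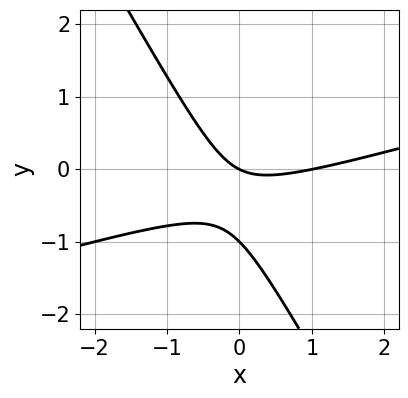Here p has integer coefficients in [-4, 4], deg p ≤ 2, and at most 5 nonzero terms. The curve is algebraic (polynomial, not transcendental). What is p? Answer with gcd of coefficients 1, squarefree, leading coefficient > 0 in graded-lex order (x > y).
x^2 - 3*x*y - 2*y^2 - x - 2*y

Degree: a generic line meets the curve in up to 2 points, so deg p = 2.
Checking where it meets the axes: among the integer gridlines, it crosses the x-axis at x ∈ {0, 1}; among the integer gridlines, it crosses the y-axis at y ∈ {-1, 0}.
Together with the visible shape, these determine p as stated.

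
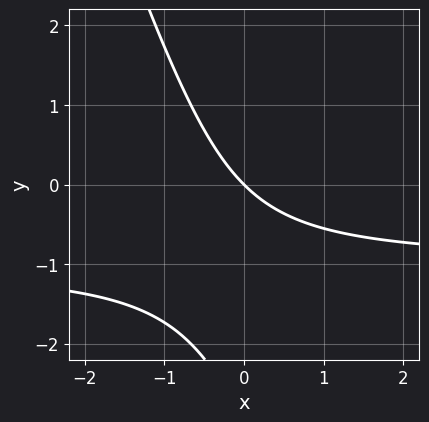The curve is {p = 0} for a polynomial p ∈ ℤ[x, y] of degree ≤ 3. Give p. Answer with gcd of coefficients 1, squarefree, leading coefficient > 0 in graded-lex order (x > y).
3*x*y + y^2 + 3*x + 3*y

deg p = 2. No degree-1 curve has this shape.
From the axis intercepts and sections: it meets the x-axis at x = 0 (among the integer gridlines); it meets the y-axis at y = 0 (among the integer gridlines).
Assembling these constraints gives the stated polynomial.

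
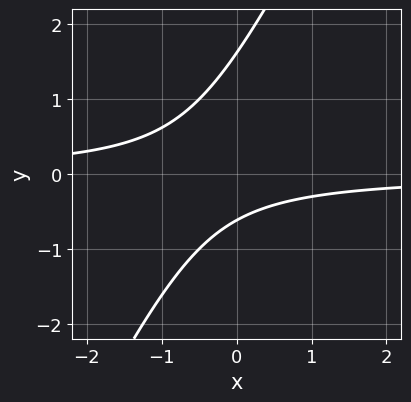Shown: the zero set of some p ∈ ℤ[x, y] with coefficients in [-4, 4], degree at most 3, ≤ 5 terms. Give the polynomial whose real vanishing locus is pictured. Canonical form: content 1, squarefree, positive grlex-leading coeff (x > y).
2*x*y - y^2 + y + 1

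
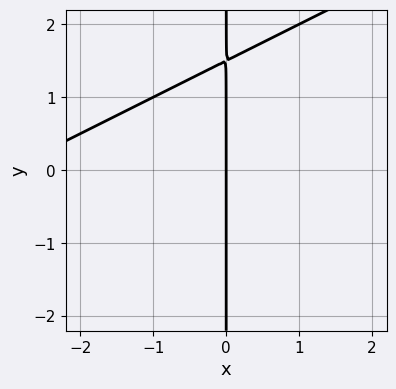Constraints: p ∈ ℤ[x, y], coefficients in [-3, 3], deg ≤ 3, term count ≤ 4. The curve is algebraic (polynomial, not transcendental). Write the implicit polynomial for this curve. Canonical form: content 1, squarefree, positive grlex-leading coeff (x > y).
1. deg p = 2. A generic line meets the curve in up to 2 points.
2. Reading off the gridlines: it crosses the x-axis at the gridline x = 0; the visible y-axis segment lies entirely on the curve.
3. Solving for integer coefficients yields p as stated.

x^2 - 2*x*y + 3*x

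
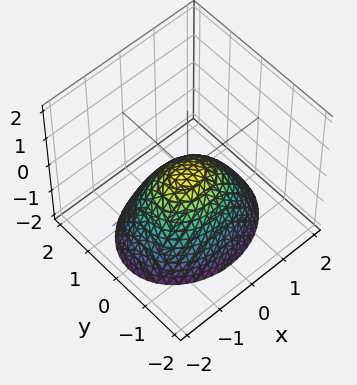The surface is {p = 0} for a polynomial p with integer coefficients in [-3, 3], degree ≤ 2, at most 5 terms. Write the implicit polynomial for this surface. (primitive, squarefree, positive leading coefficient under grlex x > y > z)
(a) deg p = 2.
(b) Symmetries: it's symmetric under x → −x, forcing even powers of x; mirror symmetry y ↦ −y ⇒ only even powers of y.
(c) Observable constraints: one x-axis crossing is at x = 0; it meets the z-axis at z = 0 (among the integer gridlines); it meets the y-axis at y = 0 (among the integer gridlines).
(d) Together with the visible shape, these determine p as stated.

2*x^2 + 3*y^2 + 3*z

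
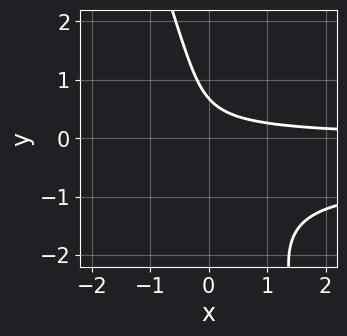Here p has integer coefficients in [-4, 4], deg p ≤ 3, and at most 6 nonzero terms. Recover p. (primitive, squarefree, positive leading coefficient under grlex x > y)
1. The degree is 3 — a generic line meets the curve in up to 3 points.
2. From the axis intercepts and sections: no x-intercept at any integer in the box.
3. Solving for integer coefficients yields p as stated.

3*x*y^2 + y^3 + 2*x*y + y - 1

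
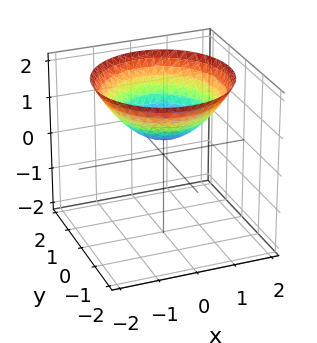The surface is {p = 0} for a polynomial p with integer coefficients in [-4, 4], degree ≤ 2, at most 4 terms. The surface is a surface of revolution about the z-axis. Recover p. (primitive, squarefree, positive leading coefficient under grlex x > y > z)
x^2 + y^2 - 2*z + 1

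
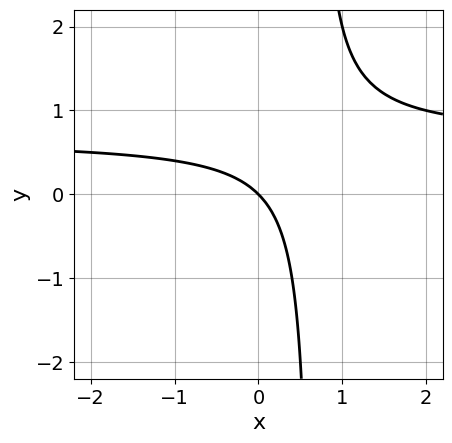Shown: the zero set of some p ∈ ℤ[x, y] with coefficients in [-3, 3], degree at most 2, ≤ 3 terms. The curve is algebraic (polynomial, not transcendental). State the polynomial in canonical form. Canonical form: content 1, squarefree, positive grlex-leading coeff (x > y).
Degree: the shape is more complex than any degree-1 curve, so deg p = 2.
Observable constraints: it crosses the y-axis at the gridline y = 0; it meets the x-axis at x = 0 (among the integer gridlines).
Solving for integer coefficients yields p as stated.

3*x*y - 2*x - 2*y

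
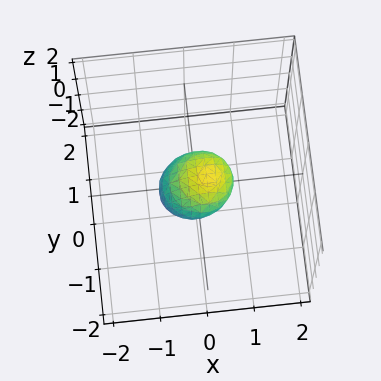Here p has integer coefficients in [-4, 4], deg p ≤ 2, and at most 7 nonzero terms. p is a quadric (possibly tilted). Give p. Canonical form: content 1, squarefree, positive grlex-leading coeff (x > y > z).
(a) Degree: the shape is more complex than any degree-1 surface, so deg p = 2.
(b) Matching integer coefficients to the picture gives p.

2*x^2 - 2*x*z + 2*y^2 + 3*z^2 - 1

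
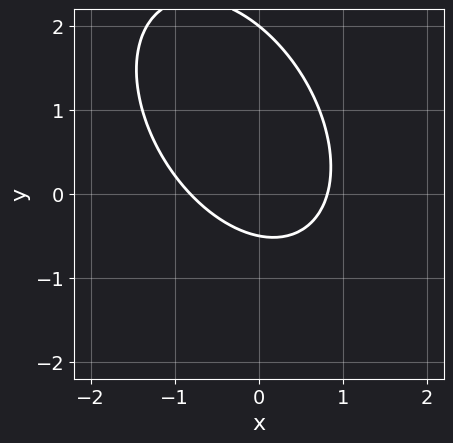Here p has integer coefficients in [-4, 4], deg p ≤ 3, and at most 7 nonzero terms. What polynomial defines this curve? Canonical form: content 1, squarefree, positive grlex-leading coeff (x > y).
3*x^2 + 2*x*y + 2*y^2 - 3*y - 2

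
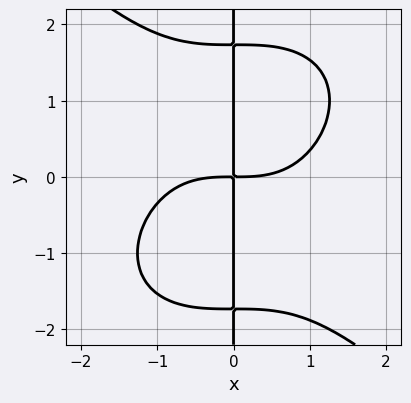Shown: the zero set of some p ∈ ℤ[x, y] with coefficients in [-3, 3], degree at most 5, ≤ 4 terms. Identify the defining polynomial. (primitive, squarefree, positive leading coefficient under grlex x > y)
(a) The degree is 4 — the shape is more complex than any degree-3 curve.
(b) Reading off the gridlines: the visible y-axis segment lies entirely on the curve.
(c) Matching integer coefficients to the picture gives p.

x^4 + x*y^3 - 3*x*y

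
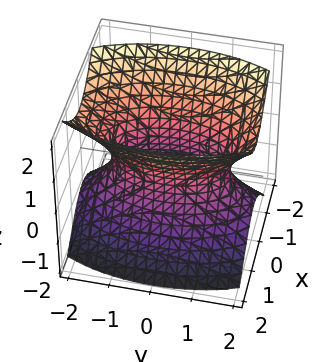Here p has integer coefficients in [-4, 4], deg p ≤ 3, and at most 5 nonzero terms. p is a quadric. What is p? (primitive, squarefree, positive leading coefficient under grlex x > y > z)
3*x^2 + y^2 - 2*z^2 - 2

Degree: an hourglass — one-sheet hyperboloid; a quadric, so deg p = 2.
Symmetries: the z ↦ −z reflection is a symmetry, so z appears only in even powers; it's symmetric under y → −y, forcing even powers of y; the x ↦ −x reflection is a symmetry, so x appears only in even powers.
Checking where it meets the axes: no z-intercept at any integer in the box.
These observations pin down the coefficients.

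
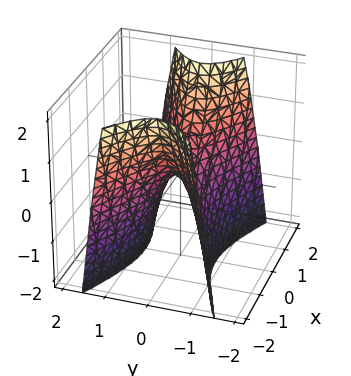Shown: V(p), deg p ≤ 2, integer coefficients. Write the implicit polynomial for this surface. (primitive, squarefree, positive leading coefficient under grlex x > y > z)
(a) Degree: a hyperbolic paraboloid; a quadric, so deg p = 2.
(b) Symmetries: the y ↦ −y reflection is a symmetry, so y appears only in even powers; mirror symmetry x ↦ −x ⇒ only even powers of x.
(c) Against the integer gridlines: it crosses the z-axis at the gridline z = 0; it meets the x-axis at x = 0 (among the integer gridlines).
(d) Matching integer coefficients to the picture gives p.

x^2 - 3*y^2 - z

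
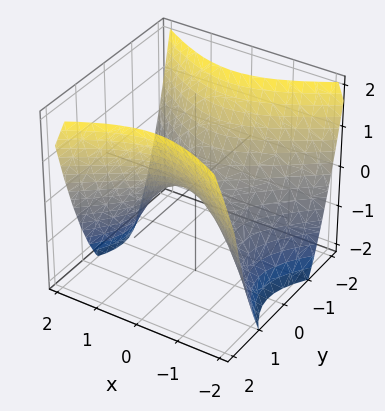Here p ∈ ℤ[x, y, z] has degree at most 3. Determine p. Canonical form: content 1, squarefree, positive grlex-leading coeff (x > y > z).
Degree: a saddle surface; a quadric, so deg p = 2.
Symmetries: it's symmetric under x → −x, forcing even powers of x; the y ↦ −y reflection is a symmetry, so y appears only in even powers.
Against the integer gridlines: one z-axis crossing is at z = 0; one y-axis crossing is at y = 0; one x-axis crossing is at x = 0.
These observations pin down the coefficients.

2*x^2 - 3*y^2 + 3*z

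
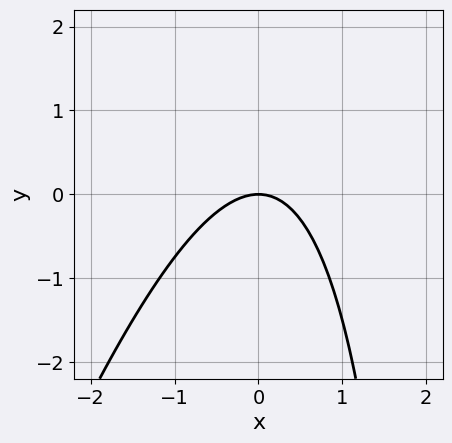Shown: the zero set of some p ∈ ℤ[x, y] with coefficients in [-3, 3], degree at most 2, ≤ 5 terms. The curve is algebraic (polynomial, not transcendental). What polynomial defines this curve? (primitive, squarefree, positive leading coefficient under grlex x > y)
3*x^2 - x*y + 3*y

1. deg p = 2.
2. From the axis intercepts and sections: it meets the x-axis at x = 0 (among the integer gridlines); it meets the y-axis at y = 0 (among the integer gridlines).
3. These observations pin down the coefficients.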